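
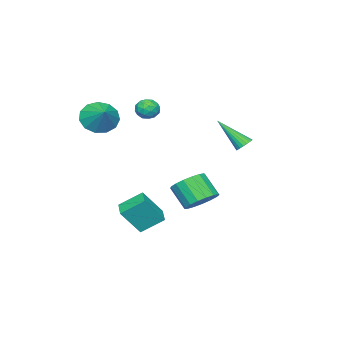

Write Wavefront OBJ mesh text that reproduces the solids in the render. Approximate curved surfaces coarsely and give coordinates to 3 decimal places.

v -2.12 1.819 0.664
v -1.581 1.925 0.638
v -1.76 0.361 2.216
v -1.652 2.075 0.796
v -1.803 2.181 0.93
v -2.01 2.224 1.019
v -2.235 2.198 1.046
v -2.441 2.105 1.007
v -2.591 1.964 0.909
v -2.66 1.797 0.769
v -2.636 1.634 0.61
v -2.522 1.503 0.461
v -2.339 1.427 0.346
v -2.118 1.419 0.287
v -1.898 1.479 0.293
v -1.716 1.599 0.363
v -1.604 1.757 0.485
v 0.716 -2.199 3.46
v 1.014 -2.682 3.025
v -0.334 -2.518 3.095
v -0.036 -3.001 2.66
v -0.011 -3.094 3.368
v 0.639 -2.897 3.594
v 0.041 -2.303 2.526
v 0.691 -2.106 2.752
v 0.597 -2.746 2.448
v 0.565 -3.235 2.968
v 0.115 -1.965 3.152
v 0.083 -2.454 3.672
v 0.957 -2.413 3.274
v -0.277 -2.787 2.846
v -0.262 -2.843 3.262
v -0.087 -3.126 3.006
v 0.737 -2.539 3.609
v 0.912 -2.823 3.353
v 0.309 -3.065 3.555
v -0.232 -2.377 2.767
v -0.057 -2.661 2.511
v 0.767 -2.074 3.114
v 0.942 -2.357 2.858
v 0.371 -2.135 2.565
v 0.887 -2.734 2.679
v 0.27 -2.921 2.465
v 0.316 -2.511 2.386
v 0.697 -2.395 2.519
v 0.868 -3.021 2.985
v 0.251 -3.209 2.771
v 0.266 -3.264 3.187
v 0.648 -3.148 3.319
v 0.623 -3.059 2.646
v 0.429 -1.991 3.349
v -0.188 -2.179 3.135
v 0.032 -2.052 2.801
v 0.414 -1.936 2.933
v 0.41 -2.279 3.655
v -0.207 -2.466 3.441
v -0.017 -2.805 3.601
v 0.364 -2.689 3.734
v 0.057 -2.141 3.474
v 4.065 3.366 -0.975
v 4.942 2.994 -1.162
v 4.771 2.023 -0.032
v 3.895 2.394 0.155
v 5.028 3.334 -0.858
v 4.857 2.363 0.273
v 4.893 3.681 -0.58
v 4.723 2.709 0.551
v 4.569 3.955 -0.393
v 4.399 2.984 0.738
v 4.129 4.095 -0.339
v 3.959 3.124 0.791
v 3.675 4.067 -0.431
v 3.505 3.096 0.699
v 3.31 3.879 -0.648
v 3.14 2.908 0.483
v 3.118 3.573 -0.94
v 2.948 2.602 0.191
v 3.143 3.22 -1.239
v 2.973 2.249 -0.109
v 3.379 2.9 -1.479
v 3.209 1.929 -0.348
v 3.773 2.686 -1.603
v 3.602 1.715 -0.472
v 4.233 2.628 -1.583
v 4.062 1.657 -0.453
v 4.655 2.74 -1.424
v 4.484 1.768 -0.294
v 2.253 -1.815 -4.363
v 3.095 -2.467 -2.912
v 1.529 -0.804 -3.488
v 2.371 -1.456 -2.038
v 3.109 -1.064 -4.522
v 3.951 -1.716 -3.072
v 2.385 -0.053 -3.648
v 3.227 -0.705 -2.197
v 3.034 -3.676 2.994
v 3.884 -4.322 2.922
v 3.826 -2.724 3.786
v 3.911 -3.951 2.447
v 3.66 -3.493 2.147
v 3.211 -3.093 2.115
v 2.705 -2.878 2.363
v 2.303 -2.917 2.811
v 2.134 -3.196 3.317
v 2.25 -3.629 3.721
v 2.616 -4.076 3.894
v 3.114 -4.396 3.782
v 3.586 -4.488 3.419
f 2 1 4
f 2 4 3
f 4 1 5
f 4 5 3
f 5 1 6
f 5 6 3
f 6 1 7
f 6 7 3
f 7 1 8
f 7 8 3
f 8 1 9
f 8 9 3
f 9 1 10
f 9 10 3
f 10 1 11
f 10 11 3
f 11 1 12
f 11 12 3
f 12 1 13
f 12 13 3
f 13 1 14
f 13 14 3
f 14 1 15
f 14 15 3
f 15 1 16
f 15 16 3
f 16 1 17
f 16 17 3
f 17 1 2
f 17 2 3
f 18 55 34
f 55 29 58
f 34 58 23
f 55 58 34
f 18 34 30
f 34 23 35
f 30 35 19
f 34 35 30
f 18 30 39
f 30 19 40
f 39 40 25
f 30 40 39
f 18 39 51
f 39 25 54
f 51 54 28
f 39 54 51
f 18 51 55
f 51 28 59
f 55 59 29
f 51 59 55
f 19 35 46
f 35 23 49
f 46 49 27
f 35 49 46
f 23 58 36
f 58 29 57
f 36 57 22
f 58 57 36
f 29 59 56
f 59 28 52
f 56 52 20
f 59 52 56
f 28 54 53
f 54 25 41
f 53 41 24
f 54 41 53
f 25 40 45
f 40 19 42
f 45 42 26
f 40 42 45
f 21 47 33
f 47 27 48
f 33 48 22
f 47 48 33
f 21 33 31
f 33 22 32
f 31 32 20
f 33 32 31
f 21 31 38
f 31 20 37
f 38 37 24
f 31 37 38
f 21 38 43
f 38 24 44
f 43 44 26
f 38 44 43
f 21 43 47
f 43 26 50
f 47 50 27
f 43 50 47
f 22 48 36
f 48 27 49
f 36 49 23
f 48 49 36
f 20 32 56
f 32 22 57
f 56 57 29
f 32 57 56
f 24 37 53
f 37 20 52
f 53 52 28
f 37 52 53
f 26 44 45
f 44 24 41
f 45 41 25
f 44 41 45
f 27 50 46
f 50 26 42
f 46 42 19
f 50 42 46
f 61 60 64
f 61 64 62
f 62 64 65
f 62 65 63
f 64 60 66
f 64 66 65
f 65 66 67
f 65 67 63
f 66 60 68
f 66 68 67
f 67 68 69
f 67 69 63
f 68 60 70
f 68 70 69
f 69 70 71
f 69 71 63
f 70 60 72
f 70 72 71
f 71 72 73
f 71 73 63
f 72 60 74
f 72 74 73
f 73 74 75
f 73 75 63
f 74 60 76
f 74 76 75
f 75 76 77
f 75 77 63
f 76 60 78
f 76 78 77
f 77 78 79
f 77 79 63
f 78 60 80
f 78 80 79
f 79 80 81
f 79 81 63
f 80 60 82
f 80 82 81
f 81 82 83
f 81 83 63
f 82 60 84
f 82 84 83
f 83 84 85
f 83 85 63
f 84 60 86
f 84 86 85
f 85 86 87
f 85 87 63
f 86 60 61
f 86 61 87
f 87 61 62
f 87 62 63
f 89 91 88
f 92 89 88
f 88 91 90
f 90 92 88
f 89 95 91
f 93 89 92
f 93 95 89
f 91 95 90
f 94 92 90
f 90 95 94
f 94 93 92
f 95 93 94
f 97 96 99
f 97 99 98
f 99 96 100
f 99 100 98
f 100 96 101
f 100 101 98
f 101 96 102
f 101 102 98
f 102 96 103
f 102 103 98
f 103 96 104
f 103 104 98
f 104 96 105
f 104 105 98
f 105 96 106
f 105 106 98
f 106 96 107
f 106 107 98
f 107 96 108
f 107 108 98
f 108 96 97
f 108 97 98



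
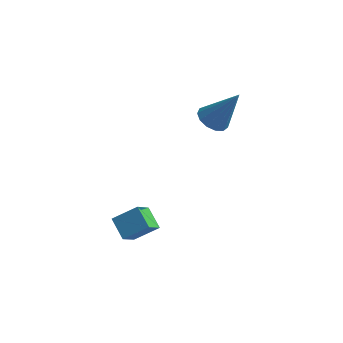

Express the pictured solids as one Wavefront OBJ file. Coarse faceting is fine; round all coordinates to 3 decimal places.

v -0.223 -2.928 -1.285
v -0.821 -2.44 -0.804
v -0.137 -2.163 -1.955
v -0.736 -1.675 -1.474
v 0.556 -2.525 -0.726
v -0.043 -2.037 -0.245
v 0.641 -1.76 -1.396
v 0.043 -1.272 -0.915
v 1.093 2.177 1.482
v 1.59 1.881 1.207
v 1.987 2.343 2.918
v 1.632 2.232 1.14
v 1.503 2.567 1.182
v 1.244 2.777 1.318
v 0.937 2.797 1.507
v 0.68 2.62 1.687
v 0.554 2.302 1.802
v 0.599 1.945 1.816
v 0.801 1.661 1.723
v 1.096 1.541 1.553
v 1.39 1.623 1.361
f 2 4 1
f 5 2 1
f 1 4 3
f 3 5 1
f 2 8 4
f 6 2 5
f 6 8 2
f 4 8 3
f 7 5 3
f 3 8 7
f 7 6 5
f 8 6 7
f 10 9 12
f 10 12 11
f 12 9 13
f 12 13 11
f 13 9 14
f 13 14 11
f 14 9 15
f 14 15 11
f 15 9 16
f 15 16 11
f 16 9 17
f 16 17 11
f 17 9 18
f 17 18 11
f 18 9 19
f 18 19 11
f 19 9 20
f 19 20 11
f 20 9 21
f 20 21 11
f 21 9 10
f 21 10 11



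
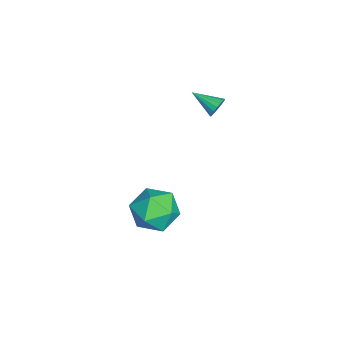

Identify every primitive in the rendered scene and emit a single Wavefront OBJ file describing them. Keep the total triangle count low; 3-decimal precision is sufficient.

v 0.701 4.015 1.828
v 0.857 3.763 1.414
v 0.199 2.945 2.292
v 1.044 3.742 1.568
v 1.153 3.784 1.783
v 1.158 3.879 2.008
v 1.059 4.005 2.192
v 0.877 4.133 2.292
v 0.655 4.235 2.286
v 0.444 4.286 2.176
v 0.291 4.275 1.986
v 0.233 4.205 1.759
v 0.281 4.091 1.549
v 0.426 3.96 1.403
v 0.633 3.842 1.354
v 1.474 1.932 -3.658
v 2.377 2.635 -3.726
v 2.583 0.565 -3.074
v 3.486 1.268 -3.142
v 2.685 1.441 -2.341
v 1.999 2.285 -2.702
v 2.961 0.915 -4.098
v 2.275 1.759 -4.459
v 3.295 2.006 -3.998
v 3.125 2.332 -2.913
v 1.835 0.868 -3.887
v 1.665 1.194 -2.802
f 2 1 4
f 2 4 3
f 4 1 5
f 4 5 3
f 5 1 6
f 5 6 3
f 6 1 7
f 6 7 3
f 7 1 8
f 7 8 3
f 8 1 9
f 8 9 3
f 9 1 10
f 9 10 3
f 10 1 11
f 10 11 3
f 11 1 12
f 11 12 3
f 12 1 13
f 12 13 3
f 13 1 14
f 13 14 3
f 14 1 15
f 14 15 3
f 15 1 2
f 15 2 3
f 16 27 21
f 16 21 17
f 16 17 23
f 16 23 26
f 16 26 27
f 17 21 25
f 21 27 20
f 27 26 18
f 26 23 22
f 23 17 24
f 19 25 20
f 19 20 18
f 19 18 22
f 19 22 24
f 19 24 25
f 20 25 21
f 18 20 27
f 22 18 26
f 24 22 23
f 25 24 17



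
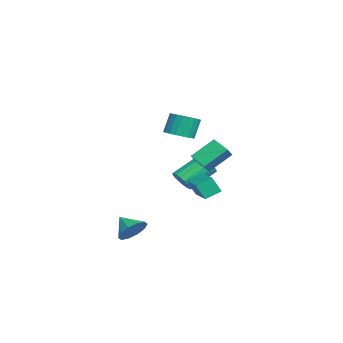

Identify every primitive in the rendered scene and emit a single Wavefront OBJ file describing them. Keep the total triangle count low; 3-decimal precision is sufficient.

v 0.092 0.825 0.085
v 0.804 0.521 0.748
v -0.432 2.235 1.295
v 0.281 1.931 1.958
v 0.959 1.629 -0.478
v 1.672 1.325 0.185
v 0.436 3.039 0.732
v 1.148 2.735 1.395
v 3.251 0.811 -1.528
v 3.234 0.247 -0.447
v 2.887 1.762 -1.038
v 2.87 1.198 0.044
v 5.05 1.342 -1.224
v 5.033 0.778 -0.142
v 4.686 2.293 -0.733
v 4.669 1.729 0.348
v 3.151 -0.217 3.266
v 3.656 0.584 3.184
v 3.254 0.977 4.553
v 2.749 0.177 4.634
v 3.303 0.696 3.048
v 2.9 1.089 4.417
v 2.923 0.65 2.949
v 2.52 1.043 4.318
v 2.583 0.454 2.906
v 2.18 0.847 4.274
v 2.341 0.142 2.924
v 1.938 0.535 4.293
v 2.239 -0.232 3.002
v 1.836 0.162 4.37
v 2.295 -0.603 3.125
v 1.892 -0.209 4.494
v 2.499 -0.907 3.272
v 2.096 -0.514 4.641
v 2.816 -1.092 3.419
v 2.413 -0.699 4.787
v 3.191 -1.126 3.538
v 2.788 -0.732 4.907
v 3.559 -1.002 3.611
v 3.156 -0.609 4.98
v 3.856 -0.743 3.624
v 3.454 -0.349 4.993
v 4.032 -0.392 3.575
v 3.63 0.001 4.944
v 4.055 -0.012 3.473
v 3.653 0.382 4.841
v 3.923 0.334 3.334
v 3.52 0.727 4.703
v -1.406 -0.018 -2.178
v -1.022 -0.348 -1.483
v -1.849 1.248 -0.267
v -2.234 1.578 -0.962
v -0.758 -0.107 -1.62
v -1.586 1.489 -0.404
v -0.622 0.152 -1.867
v -1.45 1.748 -0.652
v -0.642 0.377 -2.176
v -1.47 1.973 -0.961
v -0.813 0.524 -2.485
v -1.641 2.12 -1.27
v -1.102 0.563 -2.734
v -1.93 2.159 -1.518
v -1.451 0.488 -2.872
v -2.278 2.084 -1.657
v -1.791 0.312 -2.873
v -2.618 1.908 -1.657
v -2.054 0.071 -2.736
v -2.882 1.667 -1.52
v -2.19 -0.188 -2.488
v -3.018 1.408 -1.273
v -2.17 -0.413 -2.179
v -2.998 1.183 -0.964
v -1.999 -0.56 -1.87
v -2.827 1.036 -0.655
v -1.71 -0.599 -1.622
v -2.538 0.997 -0.406
v -1.362 -0.524 -1.483
v -2.189 1.072 -0.268
v 3.854 -2.93 -4.314
v 4.629 -3.613 -4.193
v 3.006 -3.75 -3.506
v 4.667 -3.183 -3.717
v 4.395 -2.656 -3.469
v 3.916 -2.234 -3.544
v 3.413 -2.078 -3.913
v 3.079 -2.248 -4.436
v 3.041 -2.678 -4.912
v 3.314 -3.205 -5.159
v 3.793 -3.627 -5.084
v 4.295 -3.783 -4.715
f 2 4 1
f 5 2 1
f 1 4 3
f 3 5 1
f 2 8 4
f 6 2 5
f 6 8 2
f 4 8 3
f 7 5 3
f 3 8 7
f 7 6 5
f 8 6 7
f 10 12 9
f 13 10 9
f 9 12 11
f 11 13 9
f 10 16 12
f 14 10 13
f 14 16 10
f 12 16 11
f 15 13 11
f 11 16 15
f 15 14 13
f 16 14 15
f 18 17 21
f 18 21 19
f 19 21 22
f 19 22 20
f 21 17 23
f 21 23 22
f 22 23 24
f 22 24 20
f 23 17 25
f 23 25 24
f 24 25 26
f 24 26 20
f 25 17 27
f 25 27 26
f 26 27 28
f 26 28 20
f 27 17 29
f 27 29 28
f 28 29 30
f 28 30 20
f 29 17 31
f 29 31 30
f 30 31 32
f 30 32 20
f 31 17 33
f 31 33 32
f 32 33 34
f 32 34 20
f 33 17 35
f 33 35 34
f 34 35 36
f 34 36 20
f 35 17 37
f 35 37 36
f 36 37 38
f 36 38 20
f 37 17 39
f 37 39 38
f 38 39 40
f 38 40 20
f 39 17 41
f 39 41 40
f 40 41 42
f 40 42 20
f 41 17 43
f 41 43 42
f 42 43 44
f 42 44 20
f 43 17 45
f 43 45 44
f 44 45 46
f 44 46 20
f 45 17 47
f 45 47 46
f 46 47 48
f 46 48 20
f 47 17 18
f 47 18 48
f 48 18 19
f 48 19 20
f 50 49 53
f 50 53 51
f 51 53 54
f 51 54 52
f 53 49 55
f 53 55 54
f 54 55 56
f 54 56 52
f 55 49 57
f 55 57 56
f 56 57 58
f 56 58 52
f 57 49 59
f 57 59 58
f 58 59 60
f 58 60 52
f 59 49 61
f 59 61 60
f 60 61 62
f 60 62 52
f 61 49 63
f 61 63 62
f 62 63 64
f 62 64 52
f 63 49 65
f 63 65 64
f 64 65 66
f 64 66 52
f 65 49 67
f 65 67 66
f 66 67 68
f 66 68 52
f 67 49 69
f 67 69 68
f 68 69 70
f 68 70 52
f 69 49 71
f 69 71 70
f 70 71 72
f 70 72 52
f 71 49 73
f 71 73 72
f 72 73 74
f 72 74 52
f 73 49 75
f 73 75 74
f 74 75 76
f 74 76 52
f 75 49 77
f 75 77 76
f 76 77 78
f 76 78 52
f 77 49 50
f 77 50 78
f 78 50 51
f 78 51 52
f 80 79 82
f 80 82 81
f 82 79 83
f 82 83 81
f 83 79 84
f 83 84 81
f 84 79 85
f 84 85 81
f 85 79 86
f 85 86 81
f 86 79 87
f 86 87 81
f 87 79 88
f 87 88 81
f 88 79 89
f 88 89 81
f 89 79 90
f 89 90 81
f 90 79 80
f 90 80 81



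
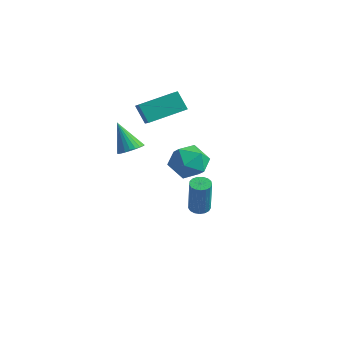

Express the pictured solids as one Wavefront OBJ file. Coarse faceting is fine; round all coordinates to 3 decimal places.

v 0.028 -2.524 2.355
v 0.687 -1.896 2.815
v 1.233 -3.064 1.365
v 1.892 -2.436 1.825
v 1.515 -3.238 2.329
v 0.77 -2.905 2.941
v 1.15 -2.055 1.239
v 0.405 -1.722 1.851
v 1.38 -1.606 2.125
v 1.606 -2.338 2.799
v 0.314 -2.622 1.381
v 0.54 -3.354 2.055
v -2.201 1.101 -3.504
v -1.705 0.994 -3.659
v -1.184 0.572 -1.69
v -1.679 0.679 -1.536
v -1.7 1.242 -3.607
v -1.179 0.821 -1.638
v -1.81 1.458 -3.531
v -1.289 1.037 -1.562
v -2.01 1.592 -3.45
v -1.488 1.17 -1.481
v -2.253 1.614 -3.381
v -1.732 1.192 -1.412
v -2.484 1.518 -3.34
v -1.963 1.096 -1.371
v -2.65 1.326 -3.337
v -2.129 0.904 -1.368
v -2.714 1.083 -3.373
v -2.192 0.661 -1.404
v -2.659 0.844 -3.438
v -2.138 0.422 -1.469
v -2.5 0.664 -3.519
v -1.979 0.242 -1.55
v -2.272 0.584 -3.596
v -1.751 0.162 -1.627
v -2.028 0.622 -3.653
v -1.507 0.201 -1.684
v -1.823 0.77 -3.675
v -1.302 0.349 -1.706
v -4.562 -0.196 1.636
v -5.198 -0.242 2.581
v -3.785 1.51 2.243
v -4.422 1.463 3.188
v -3.378 -1.003 2.392
v -4.015 -1.05 3.337
v -2.602 0.702 2.999
v -3.238 0.656 3.944
v -3.449 -2.019 0.979
v -2.947 -1.703 1.29
v -4.291 -2.121 2.441
v -3.097 -1.501 1.218
v -3.301 -1.379 1.109
v -3.527 -1.354 0.98
v -3.741 -1.43 0.851
v -3.911 -1.596 0.742
v -4.01 -1.827 0.669
v -4.024 -2.086 0.643
v -3.951 -2.336 0.668
v -3.8 -2.537 0.741
v -3.597 -2.66 0.85
v -3.371 -2.685 0.978
v -3.156 -2.608 1.107
v -2.986 -2.442 1.216
v -2.887 -2.212 1.29
v -2.873 -1.952 1.316
f 1 12 6
f 1 6 2
f 1 2 8
f 1 8 11
f 1 11 12
f 2 6 10
f 6 12 5
f 12 11 3
f 11 8 7
f 8 2 9
f 4 10 5
f 4 5 3
f 4 3 7
f 4 7 9
f 4 9 10
f 5 10 6
f 3 5 12
f 7 3 11
f 9 7 8
f 10 9 2
f 14 13 17
f 14 17 15
f 15 17 18
f 15 18 16
f 17 13 19
f 17 19 18
f 18 19 20
f 18 20 16
f 19 13 21
f 19 21 20
f 20 21 22
f 20 22 16
f 21 13 23
f 21 23 22
f 22 23 24
f 22 24 16
f 23 13 25
f 23 25 24
f 24 25 26
f 24 26 16
f 25 13 27
f 25 27 26
f 26 27 28
f 26 28 16
f 27 13 29
f 27 29 28
f 28 29 30
f 28 30 16
f 29 13 31
f 29 31 30
f 30 31 32
f 30 32 16
f 31 13 33
f 31 33 32
f 32 33 34
f 32 34 16
f 33 13 35
f 33 35 34
f 34 35 36
f 34 36 16
f 35 13 37
f 35 37 36
f 36 37 38
f 36 38 16
f 37 13 39
f 37 39 38
f 38 39 40
f 38 40 16
f 39 13 14
f 39 14 40
f 40 14 15
f 40 15 16
f 42 44 41
f 45 42 41
f 41 44 43
f 43 45 41
f 42 48 44
f 46 42 45
f 46 48 42
f 44 48 43
f 47 45 43
f 43 48 47
f 47 46 45
f 48 46 47
f 50 49 52
f 50 52 51
f 52 49 53
f 52 53 51
f 53 49 54
f 53 54 51
f 54 49 55
f 54 55 51
f 55 49 56
f 55 56 51
f 56 49 57
f 56 57 51
f 57 49 58
f 57 58 51
f 58 49 59
f 58 59 51
f 59 49 60
f 59 60 51
f 60 49 61
f 60 61 51
f 61 49 62
f 61 62 51
f 62 49 63
f 62 63 51
f 63 49 64
f 63 64 51
f 64 49 65
f 64 65 51
f 65 49 66
f 65 66 51
f 66 49 50
f 66 50 51



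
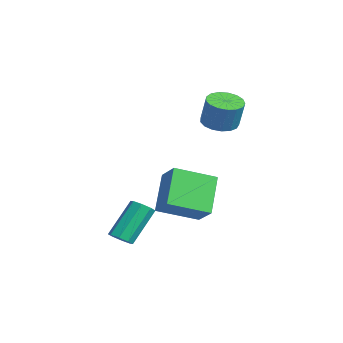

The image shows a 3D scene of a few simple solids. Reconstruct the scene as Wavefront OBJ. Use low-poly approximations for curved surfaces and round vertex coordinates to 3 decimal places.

v 2.439 -2.677 -2.443
v 2.726 -2.231 -2.65
v 2.129 -1.137 -1.125
v 1.841 -1.583 -0.917
v 2.316 -2.249 -2.798
v 1.718 -1.155 -1.273
v 1.978 -2.518 -2.738
v 1.38 -1.423 -1.212
v 1.91 -2.88 -2.504
v 1.312 -1.786 -0.979
v 2.151 -3.123 -2.235
v 1.554 -2.029 -0.71
v 2.562 -3.105 -2.087
v 1.964 -2.011 -0.562
v 2.9 -2.837 -2.148
v 2.302 -1.742 -0.622
v 2.968 -2.474 -2.381
v 2.37 -1.38 -0.856
v -0.757 1.798 -1.038
v -0.863 -0.077 -0.349
v 0.321 2.029 -0.243
v 0.216 0.155 0.446
v 0.504 1.165 -2.566
v 0.399 -0.709 -1.877
v 1.583 1.397 -1.771
v 1.477 -0.478 -1.082
v -0.825 2.43 2.519
v -0.071 2.683 2.247
v 0.379 2.803 3.61
v -0.375 2.55 3.881
v -0.28 3.024 2.286
v 0.17 3.145 3.648
v -0.613 3.23 2.378
v -0.163 3.351 3.74
v -0.995 3.252 2.502
v -0.544 3.373 3.864
v -1.337 3.086 2.63
v -0.887 3.207 3.992
v -1.563 2.769 2.732
v -1.113 2.89 4.095
v -1.62 2.375 2.786
v -1.169 2.496 4.149
v -1.494 1.993 2.778
v -1.044 2.114 4.141
v -1.215 1.711 2.711
v -0.765 1.832 4.074
v -0.847 1.594 2.6
v -0.397 1.715 3.963
v -0.474 1.668 2.47
v -0.024 1.789 3.833
v -0.181 1.917 2.351
v 0.269 2.038 3.714
v -0.036 2.283 2.271
v 0.414 2.404 3.634
f 2 1 5
f 2 5 3
f 3 5 6
f 3 6 4
f 5 1 7
f 5 7 6
f 6 7 8
f 6 8 4
f 7 1 9
f 7 9 8
f 8 9 10
f 8 10 4
f 9 1 11
f 9 11 10
f 10 11 12
f 10 12 4
f 11 1 13
f 11 13 12
f 12 13 14
f 12 14 4
f 13 1 15
f 13 15 14
f 14 15 16
f 14 16 4
f 15 1 17
f 15 17 16
f 16 17 18
f 16 18 4
f 17 1 2
f 17 2 18
f 18 2 3
f 18 3 4
f 20 22 19
f 23 20 19
f 19 22 21
f 21 23 19
f 20 26 22
f 24 20 23
f 24 26 20
f 22 26 21
f 25 23 21
f 21 26 25
f 25 24 23
f 26 24 25
f 28 27 31
f 28 31 29
f 29 31 32
f 29 32 30
f 31 27 33
f 31 33 32
f 32 33 34
f 32 34 30
f 33 27 35
f 33 35 34
f 34 35 36
f 34 36 30
f 35 27 37
f 35 37 36
f 36 37 38
f 36 38 30
f 37 27 39
f 37 39 38
f 38 39 40
f 38 40 30
f 39 27 41
f 39 41 40
f 40 41 42
f 40 42 30
f 41 27 43
f 41 43 42
f 42 43 44
f 42 44 30
f 43 27 45
f 43 45 44
f 44 45 46
f 44 46 30
f 45 27 47
f 45 47 46
f 46 47 48
f 46 48 30
f 47 27 49
f 47 49 48
f 48 49 50
f 48 50 30
f 49 27 51
f 49 51 50
f 50 51 52
f 50 52 30
f 51 27 53
f 51 53 52
f 52 53 54
f 52 54 30
f 53 27 28
f 53 28 54
f 54 28 29
f 54 29 30



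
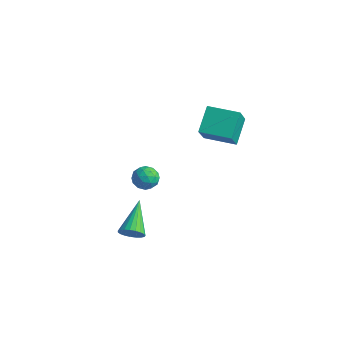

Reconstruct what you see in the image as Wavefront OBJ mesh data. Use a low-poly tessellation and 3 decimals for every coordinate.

v -2.871 2.902 1.744
v -2.377 1.976 3.055
v -3.378 4.054 2.748
v -2.883 3.128 4.059
v -1.337 3.632 1.681
v -0.842 2.706 2.992
v -1.843 4.784 2.685
v -1.349 3.858 3.996
v -3.463 0.031 -0.444
v -3.054 -0.248 0.101
v -4.446 -0.392 0.079
v -4.037 -0.671 0.624
v -4.111 0.058 0.555
v -3.504 0.32 0.232
v -3.996 -0.96 -0.052
v -3.389 -0.698 -0.375
v -3.383 -0.86 0.343
v -3.454 -0.231 0.718
v -4.046 -0.409 -0.538
v -4.117 0.22 -0.163
v -3.172 -0.071 -0.217
v -4.328 -0.569 0.397
v -4.372 -0.14 0.357
v -4.131 -0.304 0.677
v -3.437 0.262 -0.14
v -3.196 0.099 0.18
v -3.818 0.278 0.447
v -4.304 -0.739 0
v -4.063 -0.902 0.32
v -3.369 -0.336 -0.497
v -3.128 -0.5 -0.177
v -3.682 -0.918 -0.267
v -3.125 -0.595 0.245
v -3.703 -0.843 0.552
v -3.679 -1.013 0.155
v -3.322 -0.86 -0.035
v -3.167 -0.225 0.466
v -3.745 -0.474 0.773
v -3.789 -0.045 0.733
v -3.432 0.109 0.543
v -3.361 -0.585 0.608
v -3.755 -0.166 -0.593
v -4.333 -0.415 -0.286
v -4.068 -0.749 -0.363
v -3.711 -0.595 -0.553
v -3.797 0.203 -0.372
v -4.375 -0.045 -0.065
v -4.178 0.22 0.215
v -3.821 0.373 0.025
v -4.139 -0.055 -0.428
v -2.106 -2.942 -1.519
v -1.707 -3.056 -0.98
v -3.054 -1.438 -0.501
v -1.557 -2.864 -1.125
v -1.503 -2.685 -1.337
v -1.552 -2.552 -1.581
v -1.698 -2.485 -1.815
v -1.914 -2.498 -1.997
v -2.163 -2.587 -2.097
v -2.402 -2.738 -2.097
v -2.59 -2.924 -1.997
v -2.694 -3.114 -1.814
v -2.696 -3.273 -1.581
v -2.597 -3.376 -1.337
v -2.412 -3.403 -1.124
v -2.174 -3.351 -0.98
v -1.925 -3.228 -0.929
f 2 4 1
f 5 2 1
f 1 4 3
f 3 5 1
f 2 8 4
f 6 2 5
f 6 8 2
f 4 8 3
f 7 5 3
f 3 8 7
f 7 6 5
f 8 6 7
f 9 46 25
f 46 20 49
f 25 49 14
f 46 49 25
f 9 25 21
f 25 14 26
f 21 26 10
f 25 26 21
f 9 21 30
f 21 10 31
f 30 31 16
f 21 31 30
f 9 30 42
f 30 16 45
f 42 45 19
f 30 45 42
f 9 42 46
f 42 19 50
f 46 50 20
f 42 50 46
f 10 26 37
f 26 14 40
f 37 40 18
f 26 40 37
f 14 49 27
f 49 20 48
f 27 48 13
f 49 48 27
f 20 50 47
f 50 19 43
f 47 43 11
f 50 43 47
f 19 45 44
f 45 16 32
f 44 32 15
f 45 32 44
f 16 31 36
f 31 10 33
f 36 33 17
f 31 33 36
f 12 38 24
f 38 18 39
f 24 39 13
f 38 39 24
f 12 24 22
f 24 13 23
f 22 23 11
f 24 23 22
f 12 22 29
f 22 11 28
f 29 28 15
f 22 28 29
f 12 29 34
f 29 15 35
f 34 35 17
f 29 35 34
f 12 34 38
f 34 17 41
f 38 41 18
f 34 41 38
f 13 39 27
f 39 18 40
f 27 40 14
f 39 40 27
f 11 23 47
f 23 13 48
f 47 48 20
f 23 48 47
f 15 28 44
f 28 11 43
f 44 43 19
f 28 43 44
f 17 35 36
f 35 15 32
f 36 32 16
f 35 32 36
f 18 41 37
f 41 17 33
f 37 33 10
f 41 33 37
f 52 51 54
f 52 54 53
f 54 51 55
f 54 55 53
f 55 51 56
f 55 56 53
f 56 51 57
f 56 57 53
f 57 51 58
f 57 58 53
f 58 51 59
f 58 59 53
f 59 51 60
f 59 60 53
f 60 51 61
f 60 61 53
f 61 51 62
f 61 62 53
f 62 51 63
f 62 63 53
f 63 51 64
f 63 64 53
f 64 51 65
f 64 65 53
f 65 51 66
f 65 66 53
f 66 51 67
f 66 67 53
f 67 51 52
f 67 52 53



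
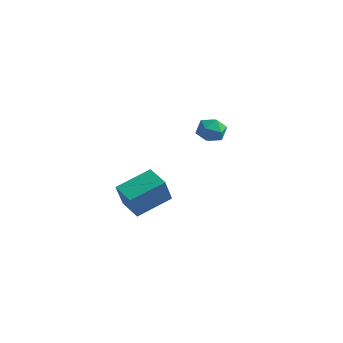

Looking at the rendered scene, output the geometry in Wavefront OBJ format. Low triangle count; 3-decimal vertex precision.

v -3.917 3.818 -0.574
v -3.141 3.786 -0.836
v -4.139 2.614 -1.084
v -3.363 2.582 -1.346
v -3.526 2.551 -0.543
v -3.389 3.295 -0.228
v -3.891 3.105 -1.692
v -3.754 3.849 -1.377
v -3.124 3.345 -1.527
v -2.899 3.003 -0.817
v -4.381 3.397 -1.103
v -4.156 3.055 -0.393
v -4.095 -2.876 -3.435
v -3.961 -3.536 -2.039
v -3.385 -1.248 -2.734
v -3.251 -1.908 -1.338
v -2.949 -3.252 -3.722
v -2.815 -3.912 -2.326
v -2.239 -1.624 -3.021
v -2.105 -2.284 -1.625
f 1 12 6
f 1 6 2
f 1 2 8
f 1 8 11
f 1 11 12
f 2 6 10
f 6 12 5
f 12 11 3
f 11 8 7
f 8 2 9
f 4 10 5
f 4 5 3
f 4 3 7
f 4 7 9
f 4 9 10
f 5 10 6
f 3 5 12
f 7 3 11
f 9 7 8
f 10 9 2
f 14 16 13
f 17 14 13
f 13 16 15
f 15 17 13
f 14 20 16
f 18 14 17
f 18 20 14
f 16 20 15
f 19 17 15
f 15 20 19
f 19 18 17
f 20 18 19



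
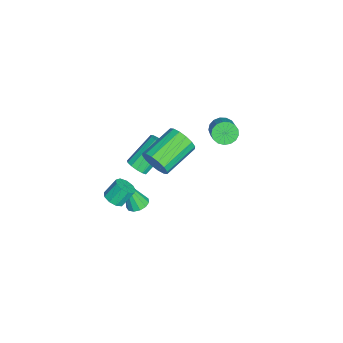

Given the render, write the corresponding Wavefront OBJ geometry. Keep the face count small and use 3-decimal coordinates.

v 3.679 -1.532 1.319
v 4.205 -1.68 1.613
v 3.886 -1.095 2.475
v 3.361 -0.948 2.181
v 4.258 -1.323 1.39
v 3.94 -0.738 2.253
v 4.041 -1.064 1.134
v 3.723 -0.479 1.997
v 3.654 -1.024 0.965
v 3.336 -0.439 1.828
v 3.279 -1.222 0.961
v 2.961 -0.637 1.823
v 3.091 -1.565 1.124
v 2.773 -0.98 1.987
v 3.178 -1.893 1.378
v 2.86 -1.308 2.241
v 3.5 -2.052 1.605
v 3.182 -1.467 2.468
v 3.905 -1.968 1.697
v 3.587 -1.383 2.56
v -1.188 3.487 2.957
v -0.794 3.487 2.354
v 0.163 3.734 2.981
v -0.232 3.733 3.583
v -0.898 3.814 2.385
v 0.058 4.061 3.012
v -1.069 4.066 2.546
v -0.113 4.313 3.173
v -1.267 4.185 2.802
v -0.311 4.432 3.429
v -1.447 4.144 3.093
v -0.491 4.391 3.72
v -1.568 3.953 3.353
v -0.612 4.2 3.979
v -1.602 3.654 3.522
v -0.645 3.901 4.148
v -1.541 3.317 3.561
v -0.584 3.564 4.188
v -1.399 3.019 3.462
v -0.442 3.266 4.089
v -1.209 2.828 3.247
v -0.252 3.075 3.874
v -1.014 2.788 2.966
v -0.058 3.035 3.593
v -0.859 2.908 2.682
v 0.097 3.155 3.309
v -0.78 3.16 2.462
v 0.177 3.407 3.088
v 0.015 0.085 0.681
v 0.508 0.34 1.402
v -1.143 1.609 2.081
v -1.635 1.355 1.359
v 0.611 0.654 1.067
v -1.039 1.923 1.746
v 0.555 0.816 0.628
v -1.095 2.085 1.307
v 0.355 0.782 0.204
v -1.296 2.051 0.882
v 0.063 0.562 -0.093
v -1.588 1.831 0.585
v -0.241 0.213 -0.183
v -1.892 1.483 0.496
v -0.477 -0.169 -0.041
v -2.128 1.1 0.638
v -0.581 -0.483 0.294
v -2.231 0.786 0.973
v -0.525 -0.645 0.733
v -2.175 0.624 1.412
v -0.324 -0.611 1.158
v -1.975 0.658 1.836
v -0.032 -0.391 1.455
v -1.683 0.878 2.133
v 0.272 -0.043 1.544
v -1.379 1.227 2.223
v -0.078 -0.872 -3.243
v 0.531 -0.652 -3.115
v -0.202 -1.648 -1.317
v 0.298 -0.378 -3.02
v -0.054 -0.261 -2.995
v -0.414 -0.338 -3.049
v -0.667 -0.584 -3.165
v -0.733 -0.922 -3.305
v -0.591 -1.244 -3.426
v -0.287 -1.448 -3.488
v 0.084 -1.469 -3.473
v 0.404 -1.3 -3.385
v 0.57 -0.996 -3.251
v -2.881 -1.31 -2.944
v -2.497 -0.76 -3.105
v -3.595 0.42 -1.698
v -3.979 -0.13 -1.536
v -2.801 -0.756 -3.347
v -3.9 0.425 -1.939
v -3.131 -0.927 -3.46
v -4.229 0.253 -2.053
v -3.382 -1.22 -3.41
v -4.48 -0.04 -2.003
v -3.473 -1.542 -3.211
v -4.571 -0.362 -1.804
v -3.376 -1.79 -2.928
v -4.475 -0.61 -1.521
v -3.123 -1.886 -2.65
v -4.221 -0.705 -1.242
v -2.792 -1.799 -2.465
v -3.89 -0.618 -1.057
v -2.489 -1.556 -2.432
v -3.588 -0.376 -1.024
v -2.311 -1.236 -2.561
v -3.41 -0.056 -1.154
v -2.314 -0.939 -2.812
v -3.412 0.241 -1.405
f 2 1 5
f 2 5 3
f 3 5 6
f 3 6 4
f 5 1 7
f 5 7 6
f 6 7 8
f 6 8 4
f 7 1 9
f 7 9 8
f 8 9 10
f 8 10 4
f 9 1 11
f 9 11 10
f 10 11 12
f 10 12 4
f 11 1 13
f 11 13 12
f 12 13 14
f 12 14 4
f 13 1 15
f 13 15 14
f 14 15 16
f 14 16 4
f 15 1 17
f 15 17 16
f 16 17 18
f 16 18 4
f 17 1 19
f 17 19 18
f 18 19 20
f 18 20 4
f 19 1 2
f 19 2 20
f 20 2 3
f 20 3 4
f 22 21 25
f 22 25 23
f 23 25 26
f 23 26 24
f 25 21 27
f 25 27 26
f 26 27 28
f 26 28 24
f 27 21 29
f 27 29 28
f 28 29 30
f 28 30 24
f 29 21 31
f 29 31 30
f 30 31 32
f 30 32 24
f 31 21 33
f 31 33 32
f 32 33 34
f 32 34 24
f 33 21 35
f 33 35 34
f 34 35 36
f 34 36 24
f 35 21 37
f 35 37 36
f 36 37 38
f 36 38 24
f 37 21 39
f 37 39 38
f 38 39 40
f 38 40 24
f 39 21 41
f 39 41 40
f 40 41 42
f 40 42 24
f 41 21 43
f 41 43 42
f 42 43 44
f 42 44 24
f 43 21 45
f 43 45 44
f 44 45 46
f 44 46 24
f 45 21 47
f 45 47 46
f 46 47 48
f 46 48 24
f 47 21 22
f 47 22 48
f 48 22 23
f 48 23 24
f 50 49 53
f 50 53 51
f 51 53 54
f 51 54 52
f 53 49 55
f 53 55 54
f 54 55 56
f 54 56 52
f 55 49 57
f 55 57 56
f 56 57 58
f 56 58 52
f 57 49 59
f 57 59 58
f 58 59 60
f 58 60 52
f 59 49 61
f 59 61 60
f 60 61 62
f 60 62 52
f 61 49 63
f 61 63 62
f 62 63 64
f 62 64 52
f 63 49 65
f 63 65 64
f 64 65 66
f 64 66 52
f 65 49 67
f 65 67 66
f 66 67 68
f 66 68 52
f 67 49 69
f 67 69 68
f 68 69 70
f 68 70 52
f 69 49 71
f 69 71 70
f 70 71 72
f 70 72 52
f 71 49 73
f 71 73 72
f 72 73 74
f 72 74 52
f 73 49 50
f 73 50 74
f 74 50 51
f 74 51 52
f 76 75 78
f 76 78 77
f 78 75 79
f 78 79 77
f 79 75 80
f 79 80 77
f 80 75 81
f 80 81 77
f 81 75 82
f 81 82 77
f 82 75 83
f 82 83 77
f 83 75 84
f 83 84 77
f 84 75 85
f 84 85 77
f 85 75 86
f 85 86 77
f 86 75 87
f 86 87 77
f 87 75 76
f 87 76 77
f 89 88 92
f 89 92 90
f 90 92 93
f 90 93 91
f 92 88 94
f 92 94 93
f 93 94 95
f 93 95 91
f 94 88 96
f 94 96 95
f 95 96 97
f 95 97 91
f 96 88 98
f 96 98 97
f 97 98 99
f 97 99 91
f 98 88 100
f 98 100 99
f 99 100 101
f 99 101 91
f 100 88 102
f 100 102 101
f 101 102 103
f 101 103 91
f 102 88 104
f 102 104 103
f 103 104 105
f 103 105 91
f 104 88 106
f 104 106 105
f 105 106 107
f 105 107 91
f 106 88 108
f 106 108 107
f 107 108 109
f 107 109 91
f 108 88 110
f 108 110 109
f 109 110 111
f 109 111 91
f 110 88 89
f 110 89 111
f 111 89 90
f 111 90 91



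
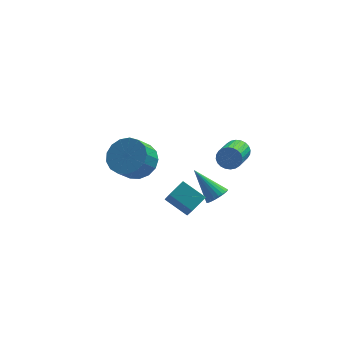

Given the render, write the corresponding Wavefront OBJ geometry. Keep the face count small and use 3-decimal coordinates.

v -1.266 -3.655 -0.541
v -2.206 -3.085 0.074
v -1.428 -2.477 -1.879
v -2.368 -1.907 -1.264
v -0.672 -3.113 -0.136
v -1.612 -2.543 0.479
v -0.834 -1.935 -1.474
v -1.774 -1.365 -0.859
v 0.077 1.246 -3.845
v 0.33 0.903 -3.423
v -0.937 2.014 -2.615
v 0.472 1.089 -3.422
v 0.554 1.299 -3.485
v 0.564 1.501 -3.604
v 0.499 1.664 -3.759
v 0.37 1.764 -3.927
v 0.196 1.784 -4.083
v 0.005 1.723 -4.202
v -0.176 1.589 -4.268
v -0.318 1.403 -4.269
v -0.4 1.193 -4.205
v -0.409 0.991 -4.087
v -0.344 0.828 -3.932
v -0.215 0.729 -3.764
v -0.042 0.708 -3.608
v 0.15 0.769 -3.488
v 0.697 -1.948 1.942
v 0.954 -2.223 1.514
v 0.521 -3.527 2.09
v 0.263 -3.252 2.518
v 1.119 -2.211 1.664
v 0.685 -3.515 2.24
v 1.219 -2.16 1.856
v 0.785 -3.464 2.431
v 1.239 -2.076 2.061
v 0.806 -3.38 2.636
v 1.177 -1.973 2.248
v 0.744 -3.277 2.823
v 1.042 -1.866 2.388
v 0.609 -3.17 2.964
v 0.854 -1.771 2.461
v 0.421 -3.075 3.036
v 0.642 -1.704 2.454
v 0.209 -3.008 3.03
v 0.439 -1.673 2.37
v 0.006 -2.977 2.946
v 0.275 -1.685 2.22
v -0.159 -2.989 2.796
v 0.175 -1.736 2.029
v -0.259 -3.04 2.604
v 0.154 -1.82 1.824
v -0.279 -3.124 2.399
v 0.216 -1.923 1.637
v -0.217 -3.227 2.212
v 0.351 -2.03 1.496
v -0.082 -3.334 2.072
v 0.539 -2.125 1.424
v 0.106 -3.429 1.999
v 0.751 -2.192 1.43
v 0.318 -3.496 2.006
v -3.446 2.62 -2.391
v -2.875 3.112 -1.703
v -3.404 2.492 -0.821
v -3.974 2 -1.509
v -3.274 3.391 -1.746
v -3.802 2.772 -0.864
v -3.711 3.493 -1.936
v -4.24 2.874 -1.055
v -4.088 3.396 -2.231
v -4.617 2.776 -1.349
v -4.318 3.12 -2.562
v -4.846 2.501 -1.681
v -4.348 2.73 -2.854
v -4.876 2.111 -1.973
v -4.171 2.315 -3.04
v -4.699 1.695 -2.159
v -3.828 1.969 -3.077
v -4.357 1.35 -2.196
v -3.397 1.773 -2.957
v -3.926 1.153 -2.075
v -2.978 1.77 -2.707
v -3.507 1.151 -1.826
v -2.666 1.962 -2.385
v -3.194 1.343 -1.503
v -2.532 2.305 -2.064
v -3.061 1.686 -1.182
v -2.608 2.72 -1.818
v -3.136 2.101 -0.936
f 2 4 1
f 5 2 1
f 1 4 3
f 3 5 1
f 2 8 4
f 6 2 5
f 6 8 2
f 4 8 3
f 7 5 3
f 3 8 7
f 7 6 5
f 8 6 7
f 10 9 12
f 10 12 11
f 12 9 13
f 12 13 11
f 13 9 14
f 13 14 11
f 14 9 15
f 14 15 11
f 15 9 16
f 15 16 11
f 16 9 17
f 16 17 11
f 17 9 18
f 17 18 11
f 18 9 19
f 18 19 11
f 19 9 20
f 19 20 11
f 20 9 21
f 20 21 11
f 21 9 22
f 21 22 11
f 22 9 23
f 22 23 11
f 23 9 24
f 23 24 11
f 24 9 25
f 24 25 11
f 25 9 26
f 25 26 11
f 26 9 10
f 26 10 11
f 28 27 31
f 28 31 29
f 29 31 32
f 29 32 30
f 31 27 33
f 31 33 32
f 32 33 34
f 32 34 30
f 33 27 35
f 33 35 34
f 34 35 36
f 34 36 30
f 35 27 37
f 35 37 36
f 36 37 38
f 36 38 30
f 37 27 39
f 37 39 38
f 38 39 40
f 38 40 30
f 39 27 41
f 39 41 40
f 40 41 42
f 40 42 30
f 41 27 43
f 41 43 42
f 42 43 44
f 42 44 30
f 43 27 45
f 43 45 44
f 44 45 46
f 44 46 30
f 45 27 47
f 45 47 46
f 46 47 48
f 46 48 30
f 47 27 49
f 47 49 48
f 48 49 50
f 48 50 30
f 49 27 51
f 49 51 50
f 50 51 52
f 50 52 30
f 51 27 53
f 51 53 52
f 52 53 54
f 52 54 30
f 53 27 55
f 53 55 54
f 54 55 56
f 54 56 30
f 55 27 57
f 55 57 56
f 56 57 58
f 56 58 30
f 57 27 59
f 57 59 58
f 58 59 60
f 58 60 30
f 59 27 28
f 59 28 60
f 60 28 29
f 60 29 30
f 62 61 65
f 62 65 63
f 63 65 66
f 63 66 64
f 65 61 67
f 65 67 66
f 66 67 68
f 66 68 64
f 67 61 69
f 67 69 68
f 68 69 70
f 68 70 64
f 69 61 71
f 69 71 70
f 70 71 72
f 70 72 64
f 71 61 73
f 71 73 72
f 72 73 74
f 72 74 64
f 73 61 75
f 73 75 74
f 74 75 76
f 74 76 64
f 75 61 77
f 75 77 76
f 76 77 78
f 76 78 64
f 77 61 79
f 77 79 78
f 78 79 80
f 78 80 64
f 79 61 81
f 79 81 80
f 80 81 82
f 80 82 64
f 81 61 83
f 81 83 82
f 82 83 84
f 82 84 64
f 83 61 85
f 83 85 84
f 84 85 86
f 84 86 64
f 85 61 87
f 85 87 86
f 86 87 88
f 86 88 64
f 87 61 62
f 87 62 88
f 88 62 63
f 88 63 64



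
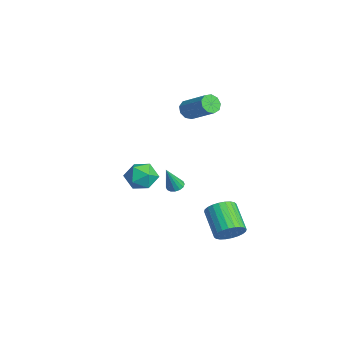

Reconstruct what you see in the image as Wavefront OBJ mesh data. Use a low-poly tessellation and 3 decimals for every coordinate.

v -4.528 1.307 1.429
v -4.031 0.975 1.045
v -2.516 1.92 2.187
v -3.012 2.253 2.571
v -4.142 1.401 0.84
v -2.627 2.346 1.982
v -4.434 1.783 0.91
v -2.918 2.728 2.052
v -4.769 1.943 1.223
v -3.253 2.888 2.365
v -4.992 1.805 1.633
v -3.476 2.75 2.775
v -4.997 1.434 1.947
v -3.481 2.38 3.089
v -4.783 1.004 2.018
v -3.267 1.95 3.16
v -4.449 0.716 1.814
v -2.934 1.661 2.956
v -4.153 0.705 1.43
v -2.637 1.65 2.572
v 3.906 1.652 -4.055
v 4.428 1.413 -3.323
v 2.796 1.25 -2.213
v 2.274 1.488 -2.945
v 4.416 1.774 -3.287
v 2.784 1.611 -2.177
v 4.327 2.116 -3.368
v 2.695 1.953 -2.258
v 4.173 2.388 -3.553
v 2.542 2.224 -2.444
v 3.979 2.547 -3.815
v 2.348 2.384 -2.705
v 3.774 2.57 -4.114
v 2.142 2.407 -3.004
v 3.589 2.454 -4.403
v 1.957 2.29 -3.293
v 3.452 2.215 -4.639
v 1.82 2.052 -3.53
v 3.384 1.89 -4.787
v 1.752 1.727 -3.677
v 3.396 1.529 -4.823
v 1.764 1.366 -3.713
v 3.485 1.187 -4.742
v 1.853 1.024 -3.632
v 3.638 0.916 -4.556
v 2.007 0.752 -3.447
v 3.832 0.756 -4.295
v 2.201 0.593 -3.185
v 4.038 0.733 -3.996
v 2.406 0.57 -2.886
v 4.223 0.85 -3.707
v 2.591 0.686 -2.597
v 4.36 1.088 -3.47
v 2.728 0.925 -2.361
v 0.738 -2.145 -0.311
v 1.325 -2.281 0.538
v 1.635 -3.319 -1.118
v 2.222 -3.455 -0.269
v 1.226 -3.757 -0.267
v 0.671 -3.031 0.232
v 2.289 -2.569 -0.812
v 1.734 -1.843 -0.313
v 2.283 -2.543 0.229
v 1.626 -3.276 0.565
v 1.334 -2.324 -1.145
v 0.677 -3.057 -0.809
v 1.481 -0.888 -1.298
v 1.834 -1.233 -1.517
v 1.839 -1.492 0.238
v 1.983 -1.003 -1.461
v 1.997 -0.742 -1.361
v 1.873 -0.52 -1.245
v 1.644 -0.397 -1.143
v 1.371 -0.405 -1.083
v 1.128 -0.542 -1.08
v 0.979 -0.772 -1.136
v 0.965 -1.033 -1.235
v 1.089 -1.255 -1.352
v 1.318 -1.378 -1.454
v 1.591 -1.37 -1.514
f 2 1 5
f 2 5 3
f 3 5 6
f 3 6 4
f 5 1 7
f 5 7 6
f 6 7 8
f 6 8 4
f 7 1 9
f 7 9 8
f 8 9 10
f 8 10 4
f 9 1 11
f 9 11 10
f 10 11 12
f 10 12 4
f 11 1 13
f 11 13 12
f 12 13 14
f 12 14 4
f 13 1 15
f 13 15 14
f 14 15 16
f 14 16 4
f 15 1 17
f 15 17 16
f 16 17 18
f 16 18 4
f 17 1 19
f 17 19 18
f 18 19 20
f 18 20 4
f 19 1 2
f 19 2 20
f 20 2 3
f 20 3 4
f 22 21 25
f 22 25 23
f 23 25 26
f 23 26 24
f 25 21 27
f 25 27 26
f 26 27 28
f 26 28 24
f 27 21 29
f 27 29 28
f 28 29 30
f 28 30 24
f 29 21 31
f 29 31 30
f 30 31 32
f 30 32 24
f 31 21 33
f 31 33 32
f 32 33 34
f 32 34 24
f 33 21 35
f 33 35 34
f 34 35 36
f 34 36 24
f 35 21 37
f 35 37 36
f 36 37 38
f 36 38 24
f 37 21 39
f 37 39 38
f 38 39 40
f 38 40 24
f 39 21 41
f 39 41 40
f 40 41 42
f 40 42 24
f 41 21 43
f 41 43 42
f 42 43 44
f 42 44 24
f 43 21 45
f 43 45 44
f 44 45 46
f 44 46 24
f 45 21 47
f 45 47 46
f 46 47 48
f 46 48 24
f 47 21 49
f 47 49 48
f 48 49 50
f 48 50 24
f 49 21 51
f 49 51 50
f 50 51 52
f 50 52 24
f 51 21 53
f 51 53 52
f 52 53 54
f 52 54 24
f 53 21 22
f 53 22 54
f 54 22 23
f 54 23 24
f 55 66 60
f 55 60 56
f 55 56 62
f 55 62 65
f 55 65 66
f 56 60 64
f 60 66 59
f 66 65 57
f 65 62 61
f 62 56 63
f 58 64 59
f 58 59 57
f 58 57 61
f 58 61 63
f 58 63 64
f 59 64 60
f 57 59 66
f 61 57 65
f 63 61 62
f 64 63 56
f 68 67 70
f 68 70 69
f 70 67 71
f 70 71 69
f 71 67 72
f 71 72 69
f 72 67 73
f 72 73 69
f 73 67 74
f 73 74 69
f 74 67 75
f 74 75 69
f 75 67 76
f 75 76 69
f 76 67 77
f 76 77 69
f 77 67 78
f 77 78 69
f 78 67 79
f 78 79 69
f 79 67 80
f 79 80 69
f 80 67 68
f 80 68 69



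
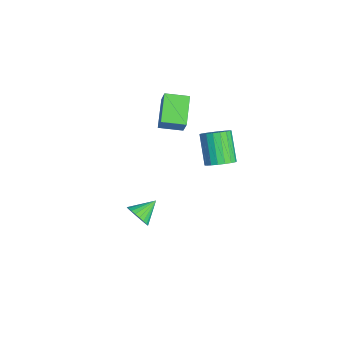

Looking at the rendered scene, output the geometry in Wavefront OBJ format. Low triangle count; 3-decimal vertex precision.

v 2.737 2.864 1.175
v 3.174 3.244 1.586
v 2.06 3.236 2.776
v 1.623 2.856 2.365
v 3.009 3.467 1.434
v 1.895 3.458 2.624
v 2.791 3.57 1.23
v 1.677 3.562 2.42
v 2.562 3.533 1.016
v 1.448 3.525 2.205
v 2.368 3.364 0.833
v 1.254 3.356 2.022
v 2.246 3.096 0.717
v 1.132 3.088 1.907
v 2.223 2.782 0.693
v 1.108 2.774 1.883
v 2.3 2.484 0.764
v 1.186 2.476 1.954
v 2.465 2.262 0.916
v 1.351 2.253 2.106
v 2.683 2.158 1.12
v 1.569 2.15 2.31
v 2.912 2.195 1.335
v 1.798 2.187 2.524
v 3.106 2.364 1.518
v 1.992 2.356 2.707
v 3.228 2.632 1.633
v 2.114 2.624 2.823
v 3.252 2.946 1.657
v 2.137 2.938 2.847
v -0.727 0.697 0.819
v -2.065 1.115 1.59
v -0.483 1.826 0.631
v -1.821 2.243 1.402
v -0.139 0.737 1.818
v -1.477 1.154 2.589
v 0.105 1.865 1.63
v -1.233 2.283 2.401
v 0.884 -0.579 -4.137
v 1.228 -0.733 -3.547
v 0.396 0.379 -3.603
v 1.408 -0.57 -3.673
v 1.508 -0.41 -3.87
v 1.514 -0.275 -4.107
v 1.423 -0.186 -4.349
v 1.25 -0.157 -4.559
v 1.022 -0.192 -4.704
v 0.772 -0.286 -4.763
v 0.539 -0.425 -4.727
v 0.359 -0.587 -4.601
v 0.259 -0.748 -4.404
v 0.254 -0.883 -4.167
v 0.345 -0.972 -3.925
v 0.517 -1.001 -3.715
v 0.746 -0.965 -3.57
v 0.996 -0.871 -3.511
f 2 1 5
f 2 5 3
f 3 5 6
f 3 6 4
f 5 1 7
f 5 7 6
f 6 7 8
f 6 8 4
f 7 1 9
f 7 9 8
f 8 9 10
f 8 10 4
f 9 1 11
f 9 11 10
f 10 11 12
f 10 12 4
f 11 1 13
f 11 13 12
f 12 13 14
f 12 14 4
f 13 1 15
f 13 15 14
f 14 15 16
f 14 16 4
f 15 1 17
f 15 17 16
f 16 17 18
f 16 18 4
f 17 1 19
f 17 19 18
f 18 19 20
f 18 20 4
f 19 1 21
f 19 21 20
f 20 21 22
f 20 22 4
f 21 1 23
f 21 23 22
f 22 23 24
f 22 24 4
f 23 1 25
f 23 25 24
f 24 25 26
f 24 26 4
f 25 1 27
f 25 27 26
f 26 27 28
f 26 28 4
f 27 1 29
f 27 29 28
f 28 29 30
f 28 30 4
f 29 1 2
f 29 2 30
f 30 2 3
f 30 3 4
f 32 34 31
f 35 32 31
f 31 34 33
f 33 35 31
f 32 38 34
f 36 32 35
f 36 38 32
f 34 38 33
f 37 35 33
f 33 38 37
f 37 36 35
f 38 36 37
f 40 39 42
f 40 42 41
f 42 39 43
f 42 43 41
f 43 39 44
f 43 44 41
f 44 39 45
f 44 45 41
f 45 39 46
f 45 46 41
f 46 39 47
f 46 47 41
f 47 39 48
f 47 48 41
f 48 39 49
f 48 49 41
f 49 39 50
f 49 50 41
f 50 39 51
f 50 51 41
f 51 39 52
f 51 52 41
f 52 39 53
f 52 53 41
f 53 39 54
f 53 54 41
f 54 39 55
f 54 55 41
f 55 39 56
f 55 56 41
f 56 39 40
f 56 40 41



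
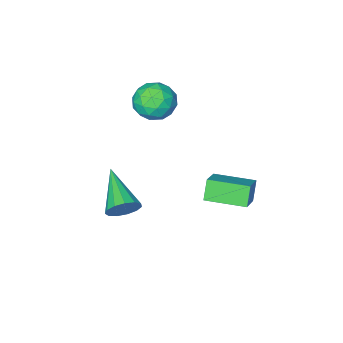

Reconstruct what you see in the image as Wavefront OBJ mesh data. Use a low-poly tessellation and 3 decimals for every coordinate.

v -0.363 3.094 1.083
v 0.347 3.722 1.642
v -0.043 3.368 0.368
v 0.667 3.996 0.927
v 0.593 2.004 1.093
v 1.303 2.632 1.652
v 0.913 2.278 0.378
v 1.623 2.906 0.937
v 0.741 0.033 3.916
v 1.44 0.34 4.184
v 1.4 -0.84 3.196
v 2.099 -0.533 3.464
v 1.616 -0.94 3.97
v 1.209 -0.4 4.415
v 1.631 -0.1 2.965
v 1.224 0.44 3.41
v 1.991 0.258 3.596
v 1.981 -0.261 4.217
v 0.859 -0.239 3.163
v 0.849 -0.758 3.784
v 1.032 0.263 4.113
v 1.808 -0.763 3.267
v 1.523 -1.003 3.564
v 1.935 -0.822 3.721
v 0.896 -0.172 4.249
v 1.308 0.009 4.407
v 1.411 -0.744 4.281
v 1.532 -0.509 2.973
v 1.944 -0.328 3.131
v 0.905 0.322 3.659
v 1.317 0.503 3.816
v 1.429 0.244 3.099
v 1.767 0.396 3.925
v 2.155 -0.117 3.502
v 1.88 0.137 3.209
v 1.64 0.454 3.47
v 1.762 0.09 4.29
v 2.149 -0.423 3.867
v 1.865 -0.662 4.164
v 1.626 -0.345 4.426
v 2.085 0.042 3.945
v 0.691 -0.077 3.513
v 1.078 -0.59 3.09
v 1.214 -0.155 2.954
v 0.975 0.162 3.216
v 0.685 -0.383 3.878
v 1.073 -0.896 3.455
v 1.2 -0.954 3.91
v 0.96 -0.637 4.171
v 0.755 -0.542 3.435
v 3.261 0.619 -0.519
v 3.655 0.309 -0.916
v 2.779 -0.939 0.219
v 3.849 0.388 -0.623
v 3.856 0.54 -0.296
v 3.674 0.718 -0.04
v 3.361 0.864 0.064
v 3.017 0.932 -0.017
v 2.75 0.901 -0.258
v 2.645 0.78 -0.581
v 2.736 0.608 -0.885
v 2.994 0.44 -1.072
v 3.337 0.328 -1.084
f 2 4 1
f 5 2 1
f 1 4 3
f 3 5 1
f 2 8 4
f 6 2 5
f 6 8 2
f 4 8 3
f 7 5 3
f 3 8 7
f 7 6 5
f 8 6 7
f 9 46 25
f 46 20 49
f 25 49 14
f 46 49 25
f 9 25 21
f 25 14 26
f 21 26 10
f 25 26 21
f 9 21 30
f 21 10 31
f 30 31 16
f 21 31 30
f 9 30 42
f 30 16 45
f 42 45 19
f 30 45 42
f 9 42 46
f 42 19 50
f 46 50 20
f 42 50 46
f 10 26 37
f 26 14 40
f 37 40 18
f 26 40 37
f 14 49 27
f 49 20 48
f 27 48 13
f 49 48 27
f 20 50 47
f 50 19 43
f 47 43 11
f 50 43 47
f 19 45 44
f 45 16 32
f 44 32 15
f 45 32 44
f 16 31 36
f 31 10 33
f 36 33 17
f 31 33 36
f 12 38 24
f 38 18 39
f 24 39 13
f 38 39 24
f 12 24 22
f 24 13 23
f 22 23 11
f 24 23 22
f 12 22 29
f 22 11 28
f 29 28 15
f 22 28 29
f 12 29 34
f 29 15 35
f 34 35 17
f 29 35 34
f 12 34 38
f 34 17 41
f 38 41 18
f 34 41 38
f 13 39 27
f 39 18 40
f 27 40 14
f 39 40 27
f 11 23 47
f 23 13 48
f 47 48 20
f 23 48 47
f 15 28 44
f 28 11 43
f 44 43 19
f 28 43 44
f 17 35 36
f 35 15 32
f 36 32 16
f 35 32 36
f 18 41 37
f 41 17 33
f 37 33 10
f 41 33 37
f 52 51 54
f 52 54 53
f 54 51 55
f 54 55 53
f 55 51 56
f 55 56 53
f 56 51 57
f 56 57 53
f 57 51 58
f 57 58 53
f 58 51 59
f 58 59 53
f 59 51 60
f 59 60 53
f 60 51 61
f 60 61 53
f 61 51 62
f 61 62 53
f 62 51 63
f 62 63 53
f 63 51 52
f 63 52 53



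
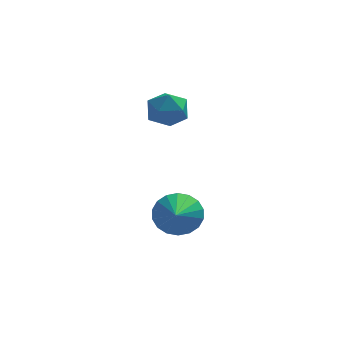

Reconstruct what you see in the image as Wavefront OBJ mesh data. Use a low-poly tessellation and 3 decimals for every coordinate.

v -2.571 -0.626 2.345
v -1.747 -0.518 2.318
v -2.393 -1.862 2.842
v -1.569 -1.754 2.815
v -2.027 -1.323 3.358
v -2.137 -0.559 3.05
v -2.003 -1.821 2.11
v -2.113 -1.057 1.802
v -1.397 -1.257 2.172
v -1.411 -0.949 2.943
v -2.729 -1.431 2.217
v -2.743 -1.123 2.988
v -1.784 -3.046 -1.503
v -0.92 -3.201 -1.65
v -1.916 -4.654 -0.577
v -0.917 -3.004 -1.306
v -1.086 -2.815 -1.002
v -1.393 -2.672 -0.797
v -1.777 -2.602 -0.731
v -2.163 -2.621 -0.819
v -2.474 -2.724 -1.041
v -2.648 -2.891 -1.356
v -2.651 -3.088 -1.699
v -2.483 -3.277 -2.004
v -2.176 -3.42 -2.209
v -1.791 -3.489 -2.274
v -1.405 -3.471 -2.187
v -1.094 -3.368 -1.964
f 1 12 6
f 1 6 2
f 1 2 8
f 1 8 11
f 1 11 12
f 2 6 10
f 6 12 5
f 12 11 3
f 11 8 7
f 8 2 9
f 4 10 5
f 4 5 3
f 4 3 7
f 4 7 9
f 4 9 10
f 5 10 6
f 3 5 12
f 7 3 11
f 9 7 8
f 10 9 2
f 14 13 16
f 14 16 15
f 16 13 17
f 16 17 15
f 17 13 18
f 17 18 15
f 18 13 19
f 18 19 15
f 19 13 20
f 19 20 15
f 20 13 21
f 20 21 15
f 21 13 22
f 21 22 15
f 22 13 23
f 22 23 15
f 23 13 24
f 23 24 15
f 24 13 25
f 24 25 15
f 25 13 26
f 25 26 15
f 26 13 27
f 26 27 15
f 27 13 28
f 27 28 15
f 28 13 14
f 28 14 15



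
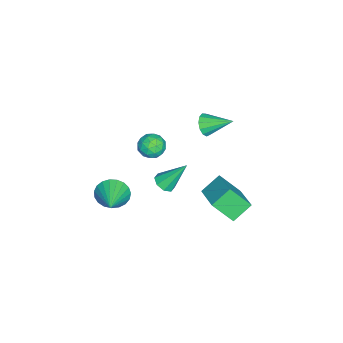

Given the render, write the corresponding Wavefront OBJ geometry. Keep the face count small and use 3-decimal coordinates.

v -1.678 1.604 2.432
v -1.268 1.34 2.961
v -1.682 3.116 3.188
v -1.013 1.482 2.679
v -0.97 1.663 2.318
v -1.151 1.825 1.994
v -1.5 1.917 1.808
v -1.905 1.91 1.82
v -2.239 1.806 2.027
v -2.394 1.638 2.362
v -2.322 1.459 2.719
v -2.046 1.327 2.985
v -1.653 1.282 3.075
v 1.334 0.3 3.186
v 2.003 0.292 3.623
v 1.297 -0.992 3.217
v 1.966 -1 3.654
v 1.286 -0.726 3.971
v 1.309 0.073 3.952
v 1.991 -0.773 2.888
v 2.014 0.026 2.869
v 2.409 -0.371 3.439
v 1.973 -0.343 4.108
v 1.327 -0.357 2.732
v 0.891 -0.329 3.401
v 1.672 0.409 3.402
v 1.628 -1.109 3.438
v 1.228 -0.948 3.625
v 1.622 -0.953 3.881
v 1.264 0.281 3.595
v 1.657 0.276 3.852
v 1.235 -0.323 4.056
v 1.643 -0.976 2.988
v 2.036 -0.981 3.245
v 1.678 0.253 2.959
v 2.072 0.248 3.215
v 2.065 -0.377 2.784
v 2.304 0.015 3.55
v 2.282 -0.745 3.569
v 2.297 -0.611 3.119
v 2.311 -0.142 3.107
v 2.048 0.032 3.943
v 2.026 -0.728 3.962
v 1.626 -0.567 4.148
v 1.639 -0.097 4.137
v 2.286 -0.358 3.835
v 1.274 0.028 2.878
v 1.252 -0.732 2.897
v 1.661 -0.603 2.703
v 1.674 -0.133 2.692
v 1.018 0.045 3.271
v 0.996 -0.715 3.29
v 0.989 -0.558 3.733
v 1.003 -0.089 3.721
v 1.014 -0.342 3.005
v -1.812 -0.698 -3.783
v -1.261 -0.974 -3.473
v -2.148 0.478 -2.137
v -1.14 -0.544 -3.756
v -1.414 -0.205 -4.054
v -1.921 -0.154 -4.193
v -2.364 -0.423 -4.092
v -2.484 -0.852 -3.809
v -2.211 -1.192 -3.511
v -1.704 -1.242 -3.372
v 0.363 -2.989 -3.177
v 0.81 -3.336 -4.002
v 2.097 -2.551 -2.423
v 0.75 -2.935 -4.097
v 0.624 -2.544 -4.034
v 0.453 -2.23 -3.822
v 0.266 -2.047 -3.499
v 0.096 -2.027 -3.12
v -0.028 -2.173 -2.751
v -0.084 -2.46 -2.455
v -0.063 -2.838 -2.285
v 0.032 -3.243 -2.268
v 0.184 -3.603 -2.409
v 0.367 -3.858 -2.682
v 0.55 -3.962 -3.041
v 0.7 -3.897 -3.424
v 0.792 -3.676 -3.763
v 0.46 3.184 -2.331
v 0.582 2.036 -1.096
v -0.38 3.925 -1.56
v -0.258 2.777 -0.325
v 2.018 4.163 -1.575
v 2.14 3.015 -0.34
v 1.178 4.904 -0.804
v 1.3 3.756 0.431
f 2 1 4
f 2 4 3
f 4 1 5
f 4 5 3
f 5 1 6
f 5 6 3
f 6 1 7
f 6 7 3
f 7 1 8
f 7 8 3
f 8 1 9
f 8 9 3
f 9 1 10
f 9 10 3
f 10 1 11
f 10 11 3
f 11 1 12
f 11 12 3
f 12 1 13
f 12 13 3
f 13 1 2
f 13 2 3
f 14 51 30
f 51 25 54
f 30 54 19
f 51 54 30
f 14 30 26
f 30 19 31
f 26 31 15
f 30 31 26
f 14 26 35
f 26 15 36
f 35 36 21
f 26 36 35
f 14 35 47
f 35 21 50
f 47 50 24
f 35 50 47
f 14 47 51
f 47 24 55
f 51 55 25
f 47 55 51
f 15 31 42
f 31 19 45
f 42 45 23
f 31 45 42
f 19 54 32
f 54 25 53
f 32 53 18
f 54 53 32
f 25 55 52
f 55 24 48
f 52 48 16
f 55 48 52
f 24 50 49
f 50 21 37
f 49 37 20
f 50 37 49
f 21 36 41
f 36 15 38
f 41 38 22
f 36 38 41
f 17 43 29
f 43 23 44
f 29 44 18
f 43 44 29
f 17 29 27
f 29 18 28
f 27 28 16
f 29 28 27
f 17 27 34
f 27 16 33
f 34 33 20
f 27 33 34
f 17 34 39
f 34 20 40
f 39 40 22
f 34 40 39
f 17 39 43
f 39 22 46
f 43 46 23
f 39 46 43
f 18 44 32
f 44 23 45
f 32 45 19
f 44 45 32
f 16 28 52
f 28 18 53
f 52 53 25
f 28 53 52
f 20 33 49
f 33 16 48
f 49 48 24
f 33 48 49
f 22 40 41
f 40 20 37
f 41 37 21
f 40 37 41
f 23 46 42
f 46 22 38
f 42 38 15
f 46 38 42
f 57 56 59
f 57 59 58
f 59 56 60
f 59 60 58
f 60 56 61
f 60 61 58
f 61 56 62
f 61 62 58
f 62 56 63
f 62 63 58
f 63 56 64
f 63 64 58
f 64 56 65
f 64 65 58
f 65 56 57
f 65 57 58
f 67 66 69
f 67 69 68
f 69 66 70
f 69 70 68
f 70 66 71
f 70 71 68
f 71 66 72
f 71 72 68
f 72 66 73
f 72 73 68
f 73 66 74
f 73 74 68
f 74 66 75
f 74 75 68
f 75 66 76
f 75 76 68
f 76 66 77
f 76 77 68
f 77 66 78
f 77 78 68
f 78 66 79
f 78 79 68
f 79 66 80
f 79 80 68
f 80 66 81
f 80 81 68
f 81 66 82
f 81 82 68
f 82 66 67
f 82 67 68
f 84 86 83
f 87 84 83
f 83 86 85
f 85 87 83
f 84 90 86
f 88 84 87
f 88 90 84
f 86 90 85
f 89 87 85
f 85 90 89
f 89 88 87
f 90 88 89



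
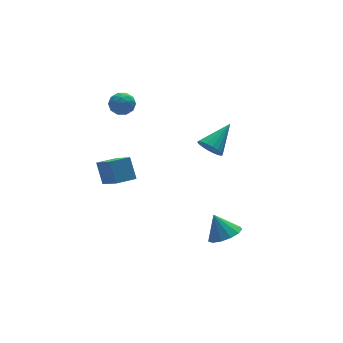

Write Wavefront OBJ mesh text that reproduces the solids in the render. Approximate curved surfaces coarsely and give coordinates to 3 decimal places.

v 1.23 -3.317 -3.449
v 2.13 -3.155 -3.276
v 0.89 -2.683 -2.271
v 1.955 -2.743 -3.548
v 1.551 -2.513 -3.789
v 1.044 -2.538 -3.922
v 0.597 -2.811 -3.904
v 0.351 -3.244 -3.742
v 0.384 -3.701 -3.487
v 0.686 -4.035 -3.219
v 1.16 -4.142 -3.025
v 1.657 -3.987 -2.965
v 2.018 -3.619 -3.058
v -1.445 4.278 2.741
v -1.095 4.09 2.11
v -1.625 3.11 2.99
v -1.275 2.922 2.359
v -0.89 3.221 2.924
v -0.779 3.943 2.77
v -1.941 3.257 2.33
v -1.83 3.979 2.176
v -1.402 3.459 1.855
v -0.752 3.436 2.222
v -1.968 3.764 2.878
v -1.318 3.741 3.245
v -1.254 4.287 2.404
v -1.466 2.913 2.696
v -1.24 3.089 3.028
v -1.034 2.979 2.657
v -1.068 4.2 2.792
v -0.862 4.09 2.42
v -0.742 3.579 2.899
v -1.858 3.11 2.68
v -1.652 3 2.308
v -1.686 4.221 2.443
v -1.48 4.111 2.072
v -1.978 3.621 2.201
v -1.229 3.805 1.883
v -1.335 3.118 2.029
v -1.726 3.315 2.013
v -1.661 3.74 1.922
v -0.847 3.792 2.099
v -0.953 3.105 2.245
v -0.726 3.281 2.577
v -0.661 3.705 2.487
v -1.027 3.421 1.949
v -1.767 4.095 2.855
v -1.873 3.408 3.001
v -2.059 3.495 2.613
v -1.994 3.919 2.523
v -1.385 4.082 3.071
v -1.491 3.395 3.217
v -1.059 3.46 3.178
v -0.994 3.885 3.087
v -1.693 3.779 3.151
v 1.467 -0.938 1.377
v 1.901 -0.979 0.766
v 2.893 -0.262 2.343
v 1.771 -0.673 0.744
v 1.58 -0.419 0.847
v 1.368 -0.268 1.055
v 1.175 -0.249 1.327
v 1.04 -0.367 1.609
v 0.989 -0.598 1.844
v 1.034 -0.897 1.987
v 1.164 -1.203 2.009
v 1.354 -1.457 1.906
v 1.567 -1.608 1.698
v 1.76 -1.627 1.426
v 1.895 -1.509 1.145
v 1.946 -1.278 0.909
v -2.638 1.422 -1.737
v -2.634 2.247 -0.644
v -2.734 3.072 -2.983
v -2.731 3.898 -1.889
v -1.509 1.462 -1.771
v -1.506 2.288 -0.677
v -1.606 3.113 -3.016
v -1.602 3.938 -1.923
f 2 1 4
f 2 4 3
f 4 1 5
f 4 5 3
f 5 1 6
f 5 6 3
f 6 1 7
f 6 7 3
f 7 1 8
f 7 8 3
f 8 1 9
f 8 9 3
f 9 1 10
f 9 10 3
f 10 1 11
f 10 11 3
f 11 1 12
f 11 12 3
f 12 1 13
f 12 13 3
f 13 1 2
f 13 2 3
f 14 51 30
f 51 25 54
f 30 54 19
f 51 54 30
f 14 30 26
f 30 19 31
f 26 31 15
f 30 31 26
f 14 26 35
f 26 15 36
f 35 36 21
f 26 36 35
f 14 35 47
f 35 21 50
f 47 50 24
f 35 50 47
f 14 47 51
f 47 24 55
f 51 55 25
f 47 55 51
f 15 31 42
f 31 19 45
f 42 45 23
f 31 45 42
f 19 54 32
f 54 25 53
f 32 53 18
f 54 53 32
f 25 55 52
f 55 24 48
f 52 48 16
f 55 48 52
f 24 50 49
f 50 21 37
f 49 37 20
f 50 37 49
f 21 36 41
f 36 15 38
f 41 38 22
f 36 38 41
f 17 43 29
f 43 23 44
f 29 44 18
f 43 44 29
f 17 29 27
f 29 18 28
f 27 28 16
f 29 28 27
f 17 27 34
f 27 16 33
f 34 33 20
f 27 33 34
f 17 34 39
f 34 20 40
f 39 40 22
f 34 40 39
f 17 39 43
f 39 22 46
f 43 46 23
f 39 46 43
f 18 44 32
f 44 23 45
f 32 45 19
f 44 45 32
f 16 28 52
f 28 18 53
f 52 53 25
f 28 53 52
f 20 33 49
f 33 16 48
f 49 48 24
f 33 48 49
f 22 40 41
f 40 20 37
f 41 37 21
f 40 37 41
f 23 46 42
f 46 22 38
f 42 38 15
f 46 38 42
f 57 56 59
f 57 59 58
f 59 56 60
f 59 60 58
f 60 56 61
f 60 61 58
f 61 56 62
f 61 62 58
f 62 56 63
f 62 63 58
f 63 56 64
f 63 64 58
f 64 56 65
f 64 65 58
f 65 56 66
f 65 66 58
f 66 56 67
f 66 67 58
f 67 56 68
f 67 68 58
f 68 56 69
f 68 69 58
f 69 56 70
f 69 70 58
f 70 56 71
f 70 71 58
f 71 56 57
f 71 57 58
f 73 75 72
f 76 73 72
f 72 75 74
f 74 76 72
f 73 79 75
f 77 73 76
f 77 79 73
f 75 79 74
f 78 76 74
f 74 79 78
f 78 77 76
f 79 77 78



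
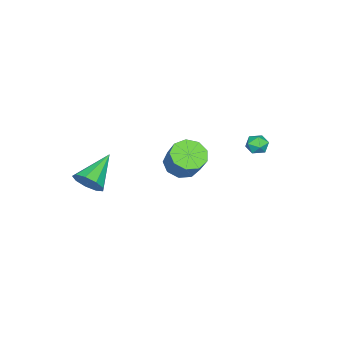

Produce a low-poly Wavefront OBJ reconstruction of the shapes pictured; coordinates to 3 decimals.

v -2.348 -1.645 -0.195
v -1.526 -1.453 -0.712
v -0.909 -0.784 0.518
v -1.732 -0.975 1.035
v -1.963 -0.939 -0.772
v -1.346 -0.27 0.458
v -2.58 -0.755 -0.563
v -1.963 -0.086 0.667
v -3.089 -0.987 -0.181
v -2.472 -0.318 1.049
v -3.251 -1.527 0.194
v -2.635 -0.858 1.424
v -2.991 -2.122 0.387
v -2.375 -1.453 1.617
v -2.43 -2.493 0.308
v -1.814 -1.824 1.538
v -1.831 -2.467 -0.007
v -1.215 -1.798 1.223
v -1.474 -2.057 -0.409
v -0.857 -1.387 0.821
v -1.958 3.012 2.766
v -1.356 3.205 2.658
v -1.604 2.255 3.382
v -1.002 2.448 3.274
v -1.399 2.815 3.619
v -1.618 3.283 3.238
v -1.342 2.177 2.802
v -1.561 2.645 2.421
v -0.975 2.689 2.68
v -1.011 3.084 3.185
v -1.949 2.376 2.855
v -1.985 2.771 3.36
v 3.244 -4.003 1.239
v 3.558 -4.483 1.907
v 1.476 -3.737 2.261
v 3.693 -3.902 1.989
v 3.618 -3.368 1.72
v 3.368 -3.132 1.226
v 3.06 -3.304 0.738
v 2.838 -3.802 0.484
v 2.807 -4.395 0.584
v 2.979 -4.805 0.99
v 3.276 -4.839 1.512
f 2 1 5
f 2 5 3
f 3 5 6
f 3 6 4
f 5 1 7
f 5 7 6
f 6 7 8
f 6 8 4
f 7 1 9
f 7 9 8
f 8 9 10
f 8 10 4
f 9 1 11
f 9 11 10
f 10 11 12
f 10 12 4
f 11 1 13
f 11 13 12
f 12 13 14
f 12 14 4
f 13 1 15
f 13 15 14
f 14 15 16
f 14 16 4
f 15 1 17
f 15 17 16
f 16 17 18
f 16 18 4
f 17 1 19
f 17 19 18
f 18 19 20
f 18 20 4
f 19 1 2
f 19 2 20
f 20 2 3
f 20 3 4
f 21 32 26
f 21 26 22
f 21 22 28
f 21 28 31
f 21 31 32
f 22 26 30
f 26 32 25
f 32 31 23
f 31 28 27
f 28 22 29
f 24 30 25
f 24 25 23
f 24 23 27
f 24 27 29
f 24 29 30
f 25 30 26
f 23 25 32
f 27 23 31
f 29 27 28
f 30 29 22
f 34 33 36
f 34 36 35
f 36 33 37
f 36 37 35
f 37 33 38
f 37 38 35
f 38 33 39
f 38 39 35
f 39 33 40
f 39 40 35
f 40 33 41
f 40 41 35
f 41 33 42
f 41 42 35
f 42 33 43
f 42 43 35
f 43 33 34
f 43 34 35



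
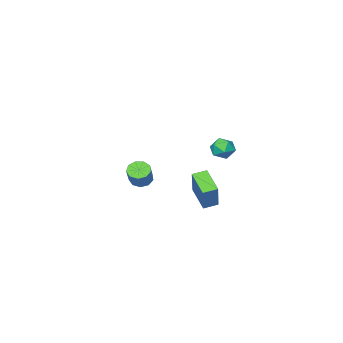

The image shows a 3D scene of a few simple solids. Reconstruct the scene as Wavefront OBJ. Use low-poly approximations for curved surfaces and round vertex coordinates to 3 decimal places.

v -3.789 3.999 1.162
v -3.336 4.243 0.51
v -4.164 2.897 0.49
v -3.711 3.141 -0.162
v -3.335 2.899 0.538
v -3.103 3.58 0.953
v -4.397 3.56 0.047
v -4.165 4.241 0.462
v -3.712 3.971 -0.18
v -3.055 3.563 0.124
v -4.445 3.577 0.876
v -3.788 3.169 1.18
v -3.403 -3.933 -4.296
v -3.03 -3.507 -4.803
v -2.324 -2.78 -3.67
v -2.697 -3.207 -3.164
v -3.477 -3.276 -4.672
v -2.771 -2.55 -3.539
v -3.89 -3.354 -4.365
v -3.183 -2.627 -3.232
v -4.075 -3.702 -4.026
v -3.368 -2.975 -2.893
v -3.945 -4.159 -3.814
v -3.239 -3.432 -2.681
v -3.562 -4.51 -3.828
v -2.856 -3.783 -2.695
v -3.105 -4.591 -4.061
v -2.399 -3.865 -2.928
v -2.787 -4.365 -4.404
v -2.081 -3.638 -3.271
v -2.757 -3.937 -4.697
v -2.051 -3.21 -3.564
v -2.897 4.27 -3.519
v -3.214 2.848 -2.604
v -2.105 5.23 -1.753
v -2.422 3.808 -0.838
v -2.058 3.952 -3.722
v -2.375 2.53 -2.807
v -1.266 4.912 -1.956
v -1.583 3.49 -1.041
f 1 12 6
f 1 6 2
f 1 2 8
f 1 8 11
f 1 11 12
f 2 6 10
f 6 12 5
f 12 11 3
f 11 8 7
f 8 2 9
f 4 10 5
f 4 5 3
f 4 3 7
f 4 7 9
f 4 9 10
f 5 10 6
f 3 5 12
f 7 3 11
f 9 7 8
f 10 9 2
f 14 13 17
f 14 17 15
f 15 17 18
f 15 18 16
f 17 13 19
f 17 19 18
f 18 19 20
f 18 20 16
f 19 13 21
f 19 21 20
f 20 21 22
f 20 22 16
f 21 13 23
f 21 23 22
f 22 23 24
f 22 24 16
f 23 13 25
f 23 25 24
f 24 25 26
f 24 26 16
f 25 13 27
f 25 27 26
f 26 27 28
f 26 28 16
f 27 13 29
f 27 29 28
f 28 29 30
f 28 30 16
f 29 13 31
f 29 31 30
f 30 31 32
f 30 32 16
f 31 13 14
f 31 14 32
f 32 14 15
f 32 15 16
f 34 36 33
f 37 34 33
f 33 36 35
f 35 37 33
f 34 40 36
f 38 34 37
f 38 40 34
f 36 40 35
f 39 37 35
f 35 40 39
f 39 38 37
f 40 38 39



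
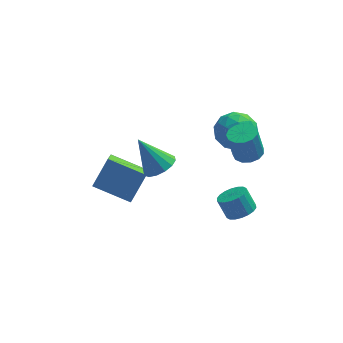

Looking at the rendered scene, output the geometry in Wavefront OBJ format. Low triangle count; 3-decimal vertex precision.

v 3.293 -3.326 2.069
v 4.006 -3.626 2.229
v 3.661 -3.593 3.831
v 2.947 -3.294 3.671
v 4.053 -3.183 2.23
v 3.707 -3.15 3.832
v 3.858 -2.786 2.179
v 3.512 -2.753 3.782
v 3.484 -2.56 2.094
v 3.138 -2.527 3.697
v 3.049 -2.578 2.001
v 2.703 -2.545 3.603
v 2.692 -2.834 1.929
v 2.346 -2.801 3.532
v 2.525 -3.245 1.901
v 2.179 -3.212 3.504
v 2.602 -3.683 1.927
v 2.257 -3.65 3.53
v 2.899 -4.007 1.998
v 2.553 -3.975 3.6
v 3.32 -4.116 2.091
v 2.975 -4.083 3.694
v 3.733 -3.973 2.177
v 3.388 -3.94 3.78
v -4.369 -1.224 -2.248
v -3.519 -0.598 -0.644
v -4.174 -0.475 -2.644
v -3.324 0.152 -1.04
v -2.476 -2.072 -2.92
v -1.626 -1.445 -1.316
v -2.281 -1.322 -3.316
v -1.431 -0.696 -1.712
v 3.141 -2.524 -3.768
v 3.88 -2.642 -3.388
v 3.419 -2.195 -2.351
v 2.679 -2.076 -2.732
v 3.911 -2.295 -3.524
v 3.45 -1.848 -2.487
v 3.79 -1.994 -3.708
v 3.328 -1.546 -2.671
v 3.54 -1.797 -3.904
v 3.078 -1.35 -2.868
v 3.211 -1.744 -4.074
v 2.749 -1.297 -3.037
v 2.868 -1.846 -4.183
v 2.406 -1.398 -3.146
v 2.579 -2.082 -4.209
v 2.117 -1.634 -3.173
v 2.401 -2.405 -4.149
v 1.94 -1.958 -3.112
v 2.37 -2.752 -4.013
v 1.909 -2.305 -2.976
v 2.492 -3.054 -3.829
v 2.03 -2.606 -2.792
v 2.742 -3.25 -3.632
v 2.28 -2.803 -2.596
v 3.071 -3.303 -3.463
v 2.609 -2.856 -2.426
v 3.414 -3.202 -3.354
v 2.952 -2.754 -2.317
v 3.703 -2.966 -3.327
v 3.241 -2.518 -2.291
v 2.624 -0.201 2.173
v 3.772 -0.514 2.026
v 2.068 -1.966 1.594
v 3.216 -2.279 1.447
v 2.781 -2.097 2.549
v 3.124 -1.006 2.907
v 2.716 -1.474 0.713
v 3.059 -0.383 1.071
v 3.828 -1.3 1.124
v 3.869 -1.686 2.258
v 1.971 -0.794 1.362
v 2.012 -1.18 2.496
v 3.246 -0.202 2.151
v 2.594 -2.278 1.469
v 2.338 -2.171 2.117
v 3.012 -2.355 2.03
v 2.866 -0.492 2.668
v 3.541 -0.676 2.582
v 2.958 -1.606 2.889
v 2.299 -1.804 1.038
v 2.974 -1.988 0.952
v 2.828 -0.125 1.59
v 3.502 -0.309 1.503
v 2.882 -0.874 0.731
v 3.954 -0.849 1.534
v 3.628 -1.886 1.193
v 3.334 -1.413 0.762
v 3.536 -0.772 0.973
v 3.978 -1.075 2.201
v 3.652 -2.113 1.86
v 3.396 -2.006 2.508
v 3.598 -1.364 2.718
v 4.012 -1.537 1.67
v 2.188 -0.367 1.76
v 1.862 -1.405 1.419
v 2.242 -1.116 0.902
v 2.444 -0.474 1.112
v 2.212 -0.594 2.427
v 1.886 -1.631 2.086
v 2.304 -1.708 2.647
v 2.506 -1.067 2.858
v 1.828 -0.943 1.95
v -1.03 -2.53 0.538
v -0.239 -2.159 0.885
v -2.05 -1.97 2.262
v -0.453 -1.796 0.641
v -0.821 -1.629 0.369
v -1.245 -1.704 0.143
v -1.611 -2.001 0.022
v -1.822 -2.439 0.04
v -1.821 -2.901 0.191
v -1.608 -3.264 0.435
v -1.24 -3.431 0.706
v -0.816 -3.356 0.933
v -0.449 -3.059 1.053
v -0.238 -2.621 1.036
f 2 1 5
f 2 5 3
f 3 5 6
f 3 6 4
f 5 1 7
f 5 7 6
f 6 7 8
f 6 8 4
f 7 1 9
f 7 9 8
f 8 9 10
f 8 10 4
f 9 1 11
f 9 11 10
f 10 11 12
f 10 12 4
f 11 1 13
f 11 13 12
f 12 13 14
f 12 14 4
f 13 1 15
f 13 15 14
f 14 15 16
f 14 16 4
f 15 1 17
f 15 17 16
f 16 17 18
f 16 18 4
f 17 1 19
f 17 19 18
f 18 19 20
f 18 20 4
f 19 1 21
f 19 21 20
f 20 21 22
f 20 22 4
f 21 1 23
f 21 23 22
f 22 23 24
f 22 24 4
f 23 1 2
f 23 2 24
f 24 2 3
f 24 3 4
f 26 28 25
f 29 26 25
f 25 28 27
f 27 29 25
f 26 32 28
f 30 26 29
f 30 32 26
f 28 32 27
f 31 29 27
f 27 32 31
f 31 30 29
f 32 30 31
f 34 33 37
f 34 37 35
f 35 37 38
f 35 38 36
f 37 33 39
f 37 39 38
f 38 39 40
f 38 40 36
f 39 33 41
f 39 41 40
f 40 41 42
f 40 42 36
f 41 33 43
f 41 43 42
f 42 43 44
f 42 44 36
f 43 33 45
f 43 45 44
f 44 45 46
f 44 46 36
f 45 33 47
f 45 47 46
f 46 47 48
f 46 48 36
f 47 33 49
f 47 49 48
f 48 49 50
f 48 50 36
f 49 33 51
f 49 51 50
f 50 51 52
f 50 52 36
f 51 33 53
f 51 53 52
f 52 53 54
f 52 54 36
f 53 33 55
f 53 55 54
f 54 55 56
f 54 56 36
f 55 33 57
f 55 57 56
f 56 57 58
f 56 58 36
f 57 33 59
f 57 59 58
f 58 59 60
f 58 60 36
f 59 33 61
f 59 61 60
f 60 61 62
f 60 62 36
f 61 33 34
f 61 34 62
f 62 34 35
f 62 35 36
f 63 100 79
f 100 74 103
f 79 103 68
f 100 103 79
f 63 79 75
f 79 68 80
f 75 80 64
f 79 80 75
f 63 75 84
f 75 64 85
f 84 85 70
f 75 85 84
f 63 84 96
f 84 70 99
f 96 99 73
f 84 99 96
f 63 96 100
f 96 73 104
f 100 104 74
f 96 104 100
f 64 80 91
f 80 68 94
f 91 94 72
f 80 94 91
f 68 103 81
f 103 74 102
f 81 102 67
f 103 102 81
f 74 104 101
f 104 73 97
f 101 97 65
f 104 97 101
f 73 99 98
f 99 70 86
f 98 86 69
f 99 86 98
f 70 85 90
f 85 64 87
f 90 87 71
f 85 87 90
f 66 92 78
f 92 72 93
f 78 93 67
f 92 93 78
f 66 78 76
f 78 67 77
f 76 77 65
f 78 77 76
f 66 76 83
f 76 65 82
f 83 82 69
f 76 82 83
f 66 83 88
f 83 69 89
f 88 89 71
f 83 89 88
f 66 88 92
f 88 71 95
f 92 95 72
f 88 95 92
f 67 93 81
f 93 72 94
f 81 94 68
f 93 94 81
f 65 77 101
f 77 67 102
f 101 102 74
f 77 102 101
f 69 82 98
f 82 65 97
f 98 97 73
f 82 97 98
f 71 89 90
f 89 69 86
f 90 86 70
f 89 86 90
f 72 95 91
f 95 71 87
f 91 87 64
f 95 87 91
f 106 105 108
f 106 108 107
f 108 105 109
f 108 109 107
f 109 105 110
f 109 110 107
f 110 105 111
f 110 111 107
f 111 105 112
f 111 112 107
f 112 105 113
f 112 113 107
f 113 105 114
f 113 114 107
f 114 105 115
f 114 115 107
f 115 105 116
f 115 116 107
f 116 105 117
f 116 117 107
f 117 105 118
f 117 118 107
f 118 105 106
f 118 106 107

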